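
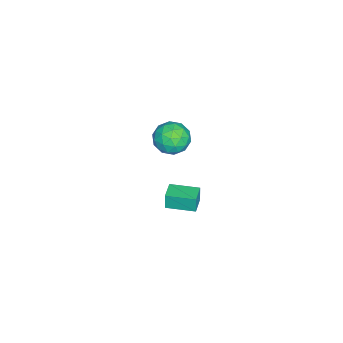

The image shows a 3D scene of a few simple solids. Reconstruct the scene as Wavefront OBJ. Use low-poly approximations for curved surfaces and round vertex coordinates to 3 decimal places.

v -2.953 0.267 -1.765
v -2.274 -0.462 -1.502
v -3.686 -0.798 -2.818
v -3.007 -1.527 -2.555
v -3.715 -1.213 -1.875
v -3.262 -0.554 -1.225
v -2.698 -0.706 -3.095
v -2.245 -0.047 -2.445
v -2.116 -1.063 -2.324
v -2.745 -1.376 -1.569
v -3.215 0.116 -2.751
v -3.844 -0.197 -1.996
v -2.549 -0.004 -1.541
v -3.411 -1.256 -2.779
v -3.827 -1.071 -2.38
v -3.428 -1.499 -2.225
v -3.13 -0.058 -1.378
v -2.731 -0.486 -1.223
v -3.578 -0.928 -1.443
v -3.229 -0.774 -3.097
v -2.83 -1.202 -2.942
v -2.532 0.239 -2.095
v -2.133 -0.189 -1.94
v -2.382 -0.332 -2.877
v -2.057 -0.785 -1.869
v -2.488 -1.411 -2.488
v -2.306 -0.929 -2.806
v -2.04 -0.542 -2.423
v -2.427 -0.969 -1.426
v -2.857 -1.595 -2.045
v -3.274 -1.411 -1.646
v -3.007 -1.024 -1.263
v -2.334 -1.323 -1.909
v -3.103 0.335 -2.275
v -3.533 -0.291 -2.894
v -2.953 -0.236 -3.057
v -2.686 0.151 -2.674
v -3.472 0.151 -1.832
v -3.903 -0.475 -2.451
v -3.92 -0.718 -1.897
v -3.654 -0.331 -1.514
v -3.626 0.063 -2.411
v 3.157 1.149 -0.196
v 3.083 1.13 0.651
v 3.024 2.583 -0.175
v 2.951 2.564 0.671
v 4.109 1.236 -0.111
v 4.036 1.217 0.735
v 3.977 2.67 -0.091
v 3.903 2.651 0.756
f 1 38 17
f 38 12 41
f 17 41 6
f 38 41 17
f 1 17 13
f 17 6 18
f 13 18 2
f 17 18 13
f 1 13 22
f 13 2 23
f 22 23 8
f 13 23 22
f 1 22 34
f 22 8 37
f 34 37 11
f 22 37 34
f 1 34 38
f 34 11 42
f 38 42 12
f 34 42 38
f 2 18 29
f 18 6 32
f 29 32 10
f 18 32 29
f 6 41 19
f 41 12 40
f 19 40 5
f 41 40 19
f 12 42 39
f 42 11 35
f 39 35 3
f 42 35 39
f 11 37 36
f 37 8 24
f 36 24 7
f 37 24 36
f 8 23 28
f 23 2 25
f 28 25 9
f 23 25 28
f 4 30 16
f 30 10 31
f 16 31 5
f 30 31 16
f 4 16 14
f 16 5 15
f 14 15 3
f 16 15 14
f 4 14 21
f 14 3 20
f 21 20 7
f 14 20 21
f 4 21 26
f 21 7 27
f 26 27 9
f 21 27 26
f 4 26 30
f 26 9 33
f 30 33 10
f 26 33 30
f 5 31 19
f 31 10 32
f 19 32 6
f 31 32 19
f 3 15 39
f 15 5 40
f 39 40 12
f 15 40 39
f 7 20 36
f 20 3 35
f 36 35 11
f 20 35 36
f 9 27 28
f 27 7 24
f 28 24 8
f 27 24 28
f 10 33 29
f 33 9 25
f 29 25 2
f 33 25 29
f 44 46 43
f 47 44 43
f 43 46 45
f 45 47 43
f 44 50 46
f 48 44 47
f 48 50 44
f 46 50 45
f 49 47 45
f 45 50 49
f 49 48 47
f 50 48 49



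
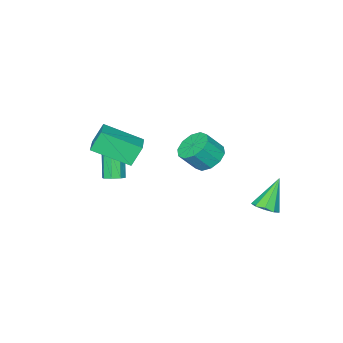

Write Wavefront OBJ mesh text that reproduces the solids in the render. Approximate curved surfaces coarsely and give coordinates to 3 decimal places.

v 2.723 -2.988 -0.229
v 3.068 -3.451 -0.287
v 2.541 -4.015 1.092
v 2.197 -3.552 1.149
v 3.267 -3.116 -0.074
v 2.741 -3.68 1.305
v 3.148 -2.707 0.048
v 2.622 -3.271 1.427
v 2.78 -2.462 0.007
v 2.254 -3.026 1.386
v 2.379 -2.525 -0.172
v 1.852 -3.089 1.207
v 2.179 -2.86 -0.385
v 1.653 -3.424 0.994
v 2.298 -3.269 -0.507
v 1.772 -3.833 0.872
v 2.666 -3.514 -0.466
v 2.14 -4.078 0.913
v -1.886 2.858 -1.911
v -1.246 2.754 -1.534
v -2.874 2.862 -0.229
v -1.337 3.256 -1.589
v -1.686 3.571 -1.795
v -2.128 3.553 -2.055
v -2.457 3.209 -2.247
v -2.519 2.701 -2.282
v -2.284 2.266 -2.143
v -1.864 2.108 -1.896
v -1.454 2.301 -1.655
v -2.052 -1.044 -0.098
v -1.379 -1.379 -0.728
v -0.616 -1.831 0.329
v -1.288 -1.496 0.958
v -1.235 -0.807 -0.587
v -0.472 -1.26 0.47
v -1.404 -0.326 -0.259
v -0.64 -0.779 0.798
v -1.819 -0.119 0.129
v -1.056 -0.572 1.186
v -2.324 -0.265 0.431
v -1.561 -0.718 1.488
v -2.724 -0.709 0.531
v -1.961 -1.161 1.588
v -2.868 -1.28 0.39
v -2.105 -1.733 1.447
v -2.7 -1.761 0.062
v -1.936 -2.214 1.119
v -2.284 -1.968 -0.326
v -1.521 -2.421 0.731
v -1.779 -1.822 -0.628
v -1.016 -2.275 0.429
v 2.882 -1.492 2.024
v 2.311 -1.296 3.085
v 4.085 -0.374 2.465
v 3.514 -0.178 3.525
v 4.026 -3.082 2.935
v 3.455 -2.886 3.995
v 5.229 -1.964 3.375
v 4.658 -1.768 4.436
f 2 1 5
f 2 5 3
f 3 5 6
f 3 6 4
f 5 1 7
f 5 7 6
f 6 7 8
f 6 8 4
f 7 1 9
f 7 9 8
f 8 9 10
f 8 10 4
f 9 1 11
f 9 11 10
f 10 11 12
f 10 12 4
f 11 1 13
f 11 13 12
f 12 13 14
f 12 14 4
f 13 1 15
f 13 15 14
f 14 15 16
f 14 16 4
f 15 1 17
f 15 17 16
f 16 17 18
f 16 18 4
f 17 1 2
f 17 2 18
f 18 2 3
f 18 3 4
f 20 19 22
f 20 22 21
f 22 19 23
f 22 23 21
f 23 19 24
f 23 24 21
f 24 19 25
f 24 25 21
f 25 19 26
f 25 26 21
f 26 19 27
f 26 27 21
f 27 19 28
f 27 28 21
f 28 19 29
f 28 29 21
f 29 19 20
f 29 20 21
f 31 30 34
f 31 34 32
f 32 34 35
f 32 35 33
f 34 30 36
f 34 36 35
f 35 36 37
f 35 37 33
f 36 30 38
f 36 38 37
f 37 38 39
f 37 39 33
f 38 30 40
f 38 40 39
f 39 40 41
f 39 41 33
f 40 30 42
f 40 42 41
f 41 42 43
f 41 43 33
f 42 30 44
f 42 44 43
f 43 44 45
f 43 45 33
f 44 30 46
f 44 46 45
f 45 46 47
f 45 47 33
f 46 30 48
f 46 48 47
f 47 48 49
f 47 49 33
f 48 30 50
f 48 50 49
f 49 50 51
f 49 51 33
f 50 30 31
f 50 31 51
f 51 31 32
f 51 32 33
f 53 55 52
f 56 53 52
f 52 55 54
f 54 56 52
f 53 59 55
f 57 53 56
f 57 59 53
f 55 59 54
f 58 56 54
f 54 59 58
f 58 57 56
f 59 57 58



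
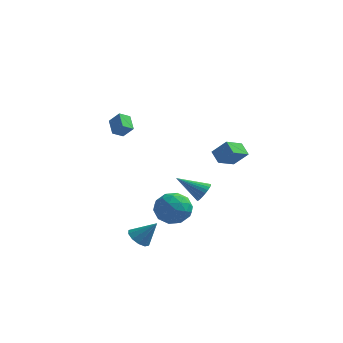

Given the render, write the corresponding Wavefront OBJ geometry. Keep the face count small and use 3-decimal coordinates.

v -1.793 -2.982 3.452
v -2.31 -2.105 3.987
v -1.325 -2.466 3.059
v -1.842 -1.589 3.594
v -1.138 -3.031 4.166
v -1.655 -2.154 4.701
v -0.67 -2.515 3.773
v -1.187 -1.638 4.308
v 2.37 2.753 -0.113
v 3.277 2.78 0.86
v 2.985 3.931 -0.719
v 3.892 3.958 0.254
v 2.968 2.162 -0.654
v 3.875 2.189 0.319
v 3.583 3.34 -1.26
v 4.49 3.367 -0.287
v 1.377 -2.128 -2.434
v 2.438 -2.097 -1.878
v 1.282 -4.043 -2.142
v 2.343 -4.012 -1.586
v 1.382 -3.51 -1.073
v 1.441 -2.327 -1.254
v 2.279 -3.813 -2.766
v 2.338 -2.63 -2.947
v 2.996 -3.138 -2.083
v 2.441 -2.951 -1.037
v 1.279 -3.189 -2.983
v 0.724 -3.002 -1.937
v 1.916 -1.944 -2.182
v 1.804 -4.196 -1.838
v 1.239 -3.901 -1.537
v 1.863 -3.882 -1.21
v 1.33 -2.08 -1.815
v 1.954 -2.061 -1.488
v 1.333 -2.892 -1.015
v 1.766 -4.079 -2.532
v 2.39 -4.06 -2.205
v 1.857 -2.258 -2.81
v 2.481 -2.239 -2.483
v 2.387 -3.248 -3.005
v 2.868 -2.538 -1.975
v 2.811 -3.663 -1.803
v 2.774 -3.547 -2.497
v 2.809 -2.851 -2.603
v 2.542 -2.428 -1.36
v 2.485 -3.553 -1.188
v 1.921 -3.258 -0.887
v 1.955 -2.563 -0.993
v 2.869 -3.04 -1.481
v 1.235 -2.587 -2.832
v 1.178 -3.712 -2.66
v 1.765 -3.577 -3.027
v 1.799 -2.882 -3.133
v 0.909 -2.477 -2.217
v 0.852 -3.602 -2.045
v 0.911 -3.289 -1.417
v 0.946 -2.593 -1.523
v 0.851 -3.1 -2.539
v -0.082 -3.475 -4.57
v 0.393 -3.036 -5.057
v 0.942 -3.205 -3.33
v 0.058 -2.727 -4.848
v -0.33 -2.705 -4.533
v -0.623 -2.976 -4.231
v -0.71 -3.438 -4.059
v -0.556 -3.914 -4.082
v -0.222 -4.223 -4.291
v 0.166 -4.245 -4.607
v 0.46 -3.974 -4.908
v 0.546 -3.512 -5.08
v 2.51 0.844 -2.597
v 2.913 0.678 -1.999
v 0.85 0.616 -1.543
v 2.89 0.965 -1.973
v 2.809 1.233 -2.043
v 2.682 1.442 -2.197
v 2.53 1.56 -2.412
v 2.374 1.569 -2.655
v 2.239 1.467 -2.889
v 2.146 1.271 -3.079
v 2.108 1.009 -3.196
v 2.131 0.722 -3.221
v 2.212 0.454 -3.151
v 2.338 0.245 -2.997
v 2.491 0.127 -2.782
v 2.646 0.119 -2.539
v 2.781 0.22 -2.305
v 2.875 0.417 -2.115
f 2 4 1
f 5 2 1
f 1 4 3
f 3 5 1
f 2 8 4
f 6 2 5
f 6 8 2
f 4 8 3
f 7 5 3
f 3 8 7
f 7 6 5
f 8 6 7
f 10 12 9
f 13 10 9
f 9 12 11
f 11 13 9
f 10 16 12
f 14 10 13
f 14 16 10
f 12 16 11
f 15 13 11
f 11 16 15
f 15 14 13
f 16 14 15
f 17 54 33
f 54 28 57
f 33 57 22
f 54 57 33
f 17 33 29
f 33 22 34
f 29 34 18
f 33 34 29
f 17 29 38
f 29 18 39
f 38 39 24
f 29 39 38
f 17 38 50
f 38 24 53
f 50 53 27
f 38 53 50
f 17 50 54
f 50 27 58
f 54 58 28
f 50 58 54
f 18 34 45
f 34 22 48
f 45 48 26
f 34 48 45
f 22 57 35
f 57 28 56
f 35 56 21
f 57 56 35
f 28 58 55
f 58 27 51
f 55 51 19
f 58 51 55
f 27 53 52
f 53 24 40
f 52 40 23
f 53 40 52
f 24 39 44
f 39 18 41
f 44 41 25
f 39 41 44
f 20 46 32
f 46 26 47
f 32 47 21
f 46 47 32
f 20 32 30
f 32 21 31
f 30 31 19
f 32 31 30
f 20 30 37
f 30 19 36
f 37 36 23
f 30 36 37
f 20 37 42
f 37 23 43
f 42 43 25
f 37 43 42
f 20 42 46
f 42 25 49
f 46 49 26
f 42 49 46
f 21 47 35
f 47 26 48
f 35 48 22
f 47 48 35
f 19 31 55
f 31 21 56
f 55 56 28
f 31 56 55
f 23 36 52
f 36 19 51
f 52 51 27
f 36 51 52
f 25 43 44
f 43 23 40
f 44 40 24
f 43 40 44
f 26 49 45
f 49 25 41
f 45 41 18
f 49 41 45
f 60 59 62
f 60 62 61
f 62 59 63
f 62 63 61
f 63 59 64
f 63 64 61
f 64 59 65
f 64 65 61
f 65 59 66
f 65 66 61
f 66 59 67
f 66 67 61
f 67 59 68
f 67 68 61
f 68 59 69
f 68 69 61
f 69 59 70
f 69 70 61
f 70 59 60
f 70 60 61
f 72 71 74
f 72 74 73
f 74 71 75
f 74 75 73
f 75 71 76
f 75 76 73
f 76 71 77
f 76 77 73
f 77 71 78
f 77 78 73
f 78 71 79
f 78 79 73
f 79 71 80
f 79 80 73
f 80 71 81
f 80 81 73
f 81 71 82
f 81 82 73
f 82 71 83
f 82 83 73
f 83 71 84
f 83 84 73
f 84 71 85
f 84 85 73
f 85 71 86
f 85 86 73
f 86 71 87
f 86 87 73
f 87 71 88
f 87 88 73
f 88 71 72
f 88 72 73



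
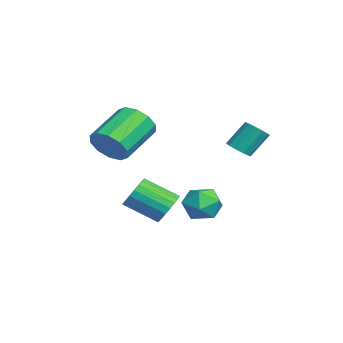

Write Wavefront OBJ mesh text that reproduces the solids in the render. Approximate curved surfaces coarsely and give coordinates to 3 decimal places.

v 0.105 -2.838 -0.737
v 0.685 -2.89 0.088
v -0.665 -1.574 1.122
v -1.245 -1.522 0.297
v 0.886 -2.412 -0.258
v -0.464 -1.096 0.775
v 0.789 -2.096 -0.788
v -0.562 -0.78 0.245
v 0.43 -2.064 -1.298
v -0.92 -0.748 -0.265
v -0.053 -2.327 -1.593
v -1.403 -1.011 -0.56
v -0.475 -2.786 -1.562
v -1.825 -1.47 -0.528
v -0.676 -3.264 -1.215
v -2.026 -1.948 -0.182
v -0.578 -3.58 -0.685
v -1.929 -2.264 0.348
v -0.22 -3.612 -0.175
v -1.57 -2.296 0.858
v 0.263 -3.349 0.12
v -1.087 -2.033 1.153
v 2.762 1.666 -3.32
v 3.526 1.431 -2.775
v 2.414 0.149 -3.485
v 3.178 -0.086 -2.94
v 2.415 0.354 -2.54
v 2.63 1.292 -2.438
v 3.31 0.288 -3.822
v 3.525 1.226 -3.72
v 3.865 0.58 -3.085
v 3.311 0.621 -2.293
v 2.629 0.959 -3.967
v 2.075 1 -3.175
v 4.023 2.127 0.247
v 4.549 1.939 0.464
v 4.384 2.724 1.55
v 3.857 2.913 1.333
v 4.612 2.239 0.256
v 4.447 3.025 1.342
v 4.45 2.497 0.045
v 4.284 3.282 1.13
v 4.124 2.614 -0.089
v 3.959 3.399 0.996
v 3.76 2.544 -0.095
v 3.594 3.33 0.991
v 3.496 2.316 0.03
v 3.331 3.101 1.116
v 3.433 2.015 0.238
v 3.268 2.801 1.324
v 3.596 1.758 0.45
v 3.43 2.543 1.535
v 3.921 1.641 0.584
v 3.756 2.426 1.669
v 4.286 1.71 0.589
v 4.12 2.496 1.675
v 1.02 -0.374 -4.135
v 1.621 -0.199 -3.56
v 1.161 -1.67 -2.63
v 0.56 -1.846 -3.205
v 1.341 -0.028 -3.428
v 0.881 -1.5 -2.498
v 1.005 0.083 -3.418
v 0.546 -1.389 -2.489
v 0.672 0.115 -3.532
v 0.213 -1.357 -2.603
v 0.4 0.062 -3.751
v -0.06 -1.409 -2.822
v 0.234 -0.066 -4.036
v -0.226 -1.538 -3.106
v 0.204 -0.248 -4.337
v -0.256 -1.719 -3.408
v 0.316 -0.451 -4.604
v -0.144 -1.922 -3.675
v 0.549 -0.641 -4.79
v 0.089 -2.112 -3.861
v 0.863 -0.785 -4.862
v 0.404 -2.256 -3.933
v 1.205 -0.858 -4.809
v 0.745 -2.329 -3.88
v 1.515 -0.847 -4.639
v 1.055 -2.319 -3.709
v 1.739 -0.755 -4.382
v 1.279 -2.226 -3.452
v 1.839 -0.597 -4.082
v 1.379 -2.068 -3.152
v 1.797 -0.4 -3.791
v 1.337 -1.871 -2.862
f 2 1 5
f 2 5 3
f 3 5 6
f 3 6 4
f 5 1 7
f 5 7 6
f 6 7 8
f 6 8 4
f 7 1 9
f 7 9 8
f 8 9 10
f 8 10 4
f 9 1 11
f 9 11 10
f 10 11 12
f 10 12 4
f 11 1 13
f 11 13 12
f 12 13 14
f 12 14 4
f 13 1 15
f 13 15 14
f 14 15 16
f 14 16 4
f 15 1 17
f 15 17 16
f 16 17 18
f 16 18 4
f 17 1 19
f 17 19 18
f 18 19 20
f 18 20 4
f 19 1 21
f 19 21 20
f 20 21 22
f 20 22 4
f 21 1 2
f 21 2 22
f 22 2 3
f 22 3 4
f 23 34 28
f 23 28 24
f 23 24 30
f 23 30 33
f 23 33 34
f 24 28 32
f 28 34 27
f 34 33 25
f 33 30 29
f 30 24 31
f 26 32 27
f 26 27 25
f 26 25 29
f 26 29 31
f 26 31 32
f 27 32 28
f 25 27 34
f 29 25 33
f 31 29 30
f 32 31 24
f 36 35 39
f 36 39 37
f 37 39 40
f 37 40 38
f 39 35 41
f 39 41 40
f 40 41 42
f 40 42 38
f 41 35 43
f 41 43 42
f 42 43 44
f 42 44 38
f 43 35 45
f 43 45 44
f 44 45 46
f 44 46 38
f 45 35 47
f 45 47 46
f 46 47 48
f 46 48 38
f 47 35 49
f 47 49 48
f 48 49 50
f 48 50 38
f 49 35 51
f 49 51 50
f 50 51 52
f 50 52 38
f 51 35 53
f 51 53 52
f 52 53 54
f 52 54 38
f 53 35 55
f 53 55 54
f 54 55 56
f 54 56 38
f 55 35 36
f 55 36 56
f 56 36 37
f 56 37 38
f 58 57 61
f 58 61 59
f 59 61 62
f 59 62 60
f 61 57 63
f 61 63 62
f 62 63 64
f 62 64 60
f 63 57 65
f 63 65 64
f 64 65 66
f 64 66 60
f 65 57 67
f 65 67 66
f 66 67 68
f 66 68 60
f 67 57 69
f 67 69 68
f 68 69 70
f 68 70 60
f 69 57 71
f 69 71 70
f 70 71 72
f 70 72 60
f 71 57 73
f 71 73 72
f 72 73 74
f 72 74 60
f 73 57 75
f 73 75 74
f 74 75 76
f 74 76 60
f 75 57 77
f 75 77 76
f 76 77 78
f 76 78 60
f 77 57 79
f 77 79 78
f 78 79 80
f 78 80 60
f 79 57 81
f 79 81 80
f 80 81 82
f 80 82 60
f 81 57 83
f 81 83 82
f 82 83 84
f 82 84 60
f 83 57 85
f 83 85 84
f 84 85 86
f 84 86 60
f 85 57 87
f 85 87 86
f 86 87 88
f 86 88 60
f 87 57 58
f 87 58 88
f 88 58 59
f 88 59 60



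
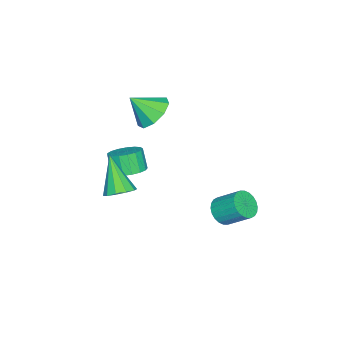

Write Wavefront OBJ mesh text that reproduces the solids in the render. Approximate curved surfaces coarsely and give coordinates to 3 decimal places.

v -0.163 -2.314 -2.157
v 0.399 -2.882 -2.193
v 0.085 -3.255 -1.219
v -0.477 -2.686 -1.183
v 0.577 -2.588 -2.024
v 0.262 -2.961 -1.049
v 0.585 -2.231 -1.885
v 0.27 -2.604 -0.91
v 0.422 -1.894 -1.808
v 0.107 -2.266 -0.833
v 0.125 -1.652 -1.812
v -0.19 -2.025 -0.837
v -0.238 -1.562 -1.894
v -0.553 -1.935 -0.919
v -0.584 -1.644 -2.037
v -0.898 -2.017 -1.062
v -0.833 -1.88 -2.208
v -1.147 -2.252 -1.233
v -0.928 -2.215 -2.367
v -1.243 -2.587 -1.392
v -0.849 -2.572 -2.478
v -1.163 -2.945 -1.503
v -0.612 -2.871 -2.515
v -0.926 -3.243 -1.541
v -0.272 -3.041 -2.471
v -0.586 -3.414 -1.496
v 0.093 -3.045 -2.355
v -0.222 -3.418 -1.38
v -0.005 2.204 -3.145
v 0.335 2.609 -3.648
v 0.344 3.681 -2.779
v 0.005 3.276 -2.275
v 0.062 2.662 -3.71
v 0.071 3.733 -2.84
v -0.222 2.644 -3.685
v -0.213 3.716 -2.816
v -0.472 2.56 -3.578
v -0.463 3.632 -2.709
v -0.651 2.421 -3.405
v -0.642 3.493 -2.536
v -0.732 2.249 -3.193
v -0.722 3.321 -2.324
v -0.701 2.071 -2.973
v -0.692 3.143 -2.104
v -0.565 1.913 -2.779
v -0.556 2.984 -1.91
v -0.344 1.799 -2.641
v -0.335 2.871 -1.772
v -0.071 1.747 -2.58
v -0.062 2.818 -1.71
v 0.213 1.764 -2.604
v 0.222 2.836 -1.735
v 0.463 1.848 -2.711
v 0.472 2.92 -1.842
v 0.642 1.987 -2.884
v 0.651 3.059 -2.015
v 0.722 2.159 -3.096
v 0.732 3.231 -2.227
v 0.692 2.337 -3.316
v 0.701 3.409 -2.447
v 0.556 2.496 -3.51
v 0.565 3.567 -2.641
v -0.981 -1.531 1.448
v -0.537 -0.806 1.934
v -0.559 -2.449 2.432
v -1.169 -0.87 2.146
v -1.714 -1.243 2.032
v -1.916 -1.751 1.644
v -1.68 -2.157 1.165
v -1.118 -2.269 0.818
v -0.491 -2.036 0.766
v -0.094 -1.567 1.034
v -0.112 -1.081 1.495
v 1.906 -1.736 -1.822
v 2.566 -2.02 -1.644
v 1.094 -2.624 -0.238
v 2.526 -1.615 -1.437
v 2.249 -1.255 -1.377
v 1.842 -1.079 -1.488
v 1.459 -1.155 -1.726
v 1.247 -1.452 -2.001
v 1.286 -1.858 -2.208
v 1.563 -2.217 -2.268
v 1.97 -2.393 -2.157
v 2.353 -2.318 -1.919
f 2 1 5
f 2 5 3
f 3 5 6
f 3 6 4
f 5 1 7
f 5 7 6
f 6 7 8
f 6 8 4
f 7 1 9
f 7 9 8
f 8 9 10
f 8 10 4
f 9 1 11
f 9 11 10
f 10 11 12
f 10 12 4
f 11 1 13
f 11 13 12
f 12 13 14
f 12 14 4
f 13 1 15
f 13 15 14
f 14 15 16
f 14 16 4
f 15 1 17
f 15 17 16
f 16 17 18
f 16 18 4
f 17 1 19
f 17 19 18
f 18 19 20
f 18 20 4
f 19 1 21
f 19 21 20
f 20 21 22
f 20 22 4
f 21 1 23
f 21 23 22
f 22 23 24
f 22 24 4
f 23 1 25
f 23 25 24
f 24 25 26
f 24 26 4
f 25 1 27
f 25 27 26
f 26 27 28
f 26 28 4
f 27 1 2
f 27 2 28
f 28 2 3
f 28 3 4
f 30 29 33
f 30 33 31
f 31 33 34
f 31 34 32
f 33 29 35
f 33 35 34
f 34 35 36
f 34 36 32
f 35 29 37
f 35 37 36
f 36 37 38
f 36 38 32
f 37 29 39
f 37 39 38
f 38 39 40
f 38 40 32
f 39 29 41
f 39 41 40
f 40 41 42
f 40 42 32
f 41 29 43
f 41 43 42
f 42 43 44
f 42 44 32
f 43 29 45
f 43 45 44
f 44 45 46
f 44 46 32
f 45 29 47
f 45 47 46
f 46 47 48
f 46 48 32
f 47 29 49
f 47 49 48
f 48 49 50
f 48 50 32
f 49 29 51
f 49 51 50
f 50 51 52
f 50 52 32
f 51 29 53
f 51 53 52
f 52 53 54
f 52 54 32
f 53 29 55
f 53 55 54
f 54 55 56
f 54 56 32
f 55 29 57
f 55 57 56
f 56 57 58
f 56 58 32
f 57 29 59
f 57 59 58
f 58 59 60
f 58 60 32
f 59 29 61
f 59 61 60
f 60 61 62
f 60 62 32
f 61 29 30
f 61 30 62
f 62 30 31
f 62 31 32
f 64 63 66
f 64 66 65
f 66 63 67
f 66 67 65
f 67 63 68
f 67 68 65
f 68 63 69
f 68 69 65
f 69 63 70
f 69 70 65
f 70 63 71
f 70 71 65
f 71 63 72
f 71 72 65
f 72 63 73
f 72 73 65
f 73 63 64
f 73 64 65
f 75 74 77
f 75 77 76
f 77 74 78
f 77 78 76
f 78 74 79
f 78 79 76
f 79 74 80
f 79 80 76
f 80 74 81
f 80 81 76
f 81 74 82
f 81 82 76
f 82 74 83
f 82 83 76
f 83 74 84
f 83 84 76
f 84 74 85
f 84 85 76
f 85 74 75
f 85 75 76



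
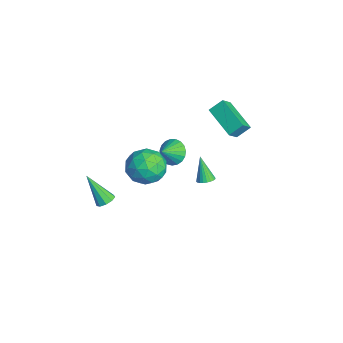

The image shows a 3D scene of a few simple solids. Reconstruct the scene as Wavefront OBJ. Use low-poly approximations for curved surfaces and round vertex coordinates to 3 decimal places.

v 1.966 1.704 0.233
v 2.394 1.461 0.429
v 1.234 1.556 1.647
v 2.437 1.659 0.472
v 2.408 1.863 0.478
v 2.312 2.044 0.447
v 2.163 2.172 0.384
v 1.984 2.23 0.297
v 1.803 2.207 0.201
v 1.646 2.108 0.109
v 1.538 1.948 0.037
v 1.495 1.75 -0.006
v 1.524 1.545 -0.013
v 1.62 1.365 0.018
v 1.769 1.236 0.082
v 1.948 1.179 0.168
v 2.13 1.201 0.264
v 2.286 1.3 0.356
v -2.403 2.929 2.219
v -2.447 3.728 2.883
v -2.876 3.506 1.494
v -2.921 4.305 2.158
v -0.499 3.615 1.522
v -0.544 4.414 2.186
v -0.973 4.192 0.797
v -1.017 4.991 1.461
v 2.735 -0.783 2.815
v 3.869 -1.125 2.896
v 2.171 -2.495 3.484
v 3.305 -2.837 3.565
v 2.884 -2.001 4.295
v 3.232 -0.943 3.882
v 2.808 -2.677 2.498
v 3.156 -1.619 2.085
v 3.915 -2.296 2.7
v 3.962 -1.878 3.811
v 2.078 -1.742 2.569
v 2.125 -1.324 3.68
v 3.352 -0.804 2.797
v 2.688 -2.816 3.583
v 2.441 -2.325 4.013
v 3.108 -2.526 4.06
v 2.977 -0.696 3.377
v 3.644 -0.898 3.424
v 3.065 -1.412 4.247
v 2.396 -2.722 2.956
v 3.063 -2.924 3.003
v 2.932 -1.094 2.32
v 3.599 -1.295 2.367
v 2.975 -2.208 2.133
v 4.045 -1.693 2.729
v 3.714 -2.7 3.122
v 3.421 -2.606 2.495
v 3.626 -1.984 2.252
v 4.073 -1.447 3.382
v 3.741 -2.454 3.775
v 3.494 -1.962 4.205
v 3.698 -1.34 3.962
v 4.099 -2.136 3.267
v 2.299 -1.166 2.605
v 1.967 -2.173 2.998
v 2.342 -2.28 2.418
v 2.546 -1.658 2.175
v 2.326 -0.92 3.258
v 1.995 -1.927 3.651
v 2.414 -1.636 4.128
v 2.619 -1.014 3.885
v 1.941 -1.484 3.113
v -2.466 0.877 -1.245
v -1.87 0.712 -1.885
v -1.954 0.123 -0.575
v -1.708 0.987 -1.698
v -1.677 1.244 -1.433
v -1.783 1.437 -1.136
v -2.006 1.533 -0.857
v -2.309 1.516 -0.645
v -2.639 1.388 -0.537
v -2.939 1.172 -0.551
v -3.157 0.904 -0.686
v -3.256 0.632 -0.916
v -3.218 0.403 -1.204
v -3.049 0.255 -1.499
v -2.78 0.215 -1.749
v -2.457 0.289 -1.913
v -2.135 0.465 -1.961
v -1.078 -3.269 -3.519
v -0.669 -2.986 -3.166
v -1.922 -4.171 -1.821
v -1.009 -2.749 -3.209
v -1.382 -2.754 -3.397
v -1.612 -3.001 -3.642
v -1.592 -3.373 -3.83
v -1.332 -3.696 -3.872
v -0.953 -3.82 -3.75
v -0.632 -3.685 -3.519
v -0.52 -3.356 -3.288
f 2 1 4
f 2 4 3
f 4 1 5
f 4 5 3
f 5 1 6
f 5 6 3
f 6 1 7
f 6 7 3
f 7 1 8
f 7 8 3
f 8 1 9
f 8 9 3
f 9 1 10
f 9 10 3
f 10 1 11
f 10 11 3
f 11 1 12
f 11 12 3
f 12 1 13
f 12 13 3
f 13 1 14
f 13 14 3
f 14 1 15
f 14 15 3
f 15 1 16
f 15 16 3
f 16 1 17
f 16 17 3
f 17 1 18
f 17 18 3
f 18 1 2
f 18 2 3
f 20 22 19
f 23 20 19
f 19 22 21
f 21 23 19
f 20 26 22
f 24 20 23
f 24 26 20
f 22 26 21
f 25 23 21
f 21 26 25
f 25 24 23
f 26 24 25
f 27 64 43
f 64 38 67
f 43 67 32
f 64 67 43
f 27 43 39
f 43 32 44
f 39 44 28
f 43 44 39
f 27 39 48
f 39 28 49
f 48 49 34
f 39 49 48
f 27 48 60
f 48 34 63
f 60 63 37
f 48 63 60
f 27 60 64
f 60 37 68
f 64 68 38
f 60 68 64
f 28 44 55
f 44 32 58
f 55 58 36
f 44 58 55
f 32 67 45
f 67 38 66
f 45 66 31
f 67 66 45
f 38 68 65
f 68 37 61
f 65 61 29
f 68 61 65
f 37 63 62
f 63 34 50
f 62 50 33
f 63 50 62
f 34 49 54
f 49 28 51
f 54 51 35
f 49 51 54
f 30 56 42
f 56 36 57
f 42 57 31
f 56 57 42
f 30 42 40
f 42 31 41
f 40 41 29
f 42 41 40
f 30 40 47
f 40 29 46
f 47 46 33
f 40 46 47
f 30 47 52
f 47 33 53
f 52 53 35
f 47 53 52
f 30 52 56
f 52 35 59
f 56 59 36
f 52 59 56
f 31 57 45
f 57 36 58
f 45 58 32
f 57 58 45
f 29 41 65
f 41 31 66
f 65 66 38
f 41 66 65
f 33 46 62
f 46 29 61
f 62 61 37
f 46 61 62
f 35 53 54
f 53 33 50
f 54 50 34
f 53 50 54
f 36 59 55
f 59 35 51
f 55 51 28
f 59 51 55
f 70 69 72
f 70 72 71
f 72 69 73
f 72 73 71
f 73 69 74
f 73 74 71
f 74 69 75
f 74 75 71
f 75 69 76
f 75 76 71
f 76 69 77
f 76 77 71
f 77 69 78
f 77 78 71
f 78 69 79
f 78 79 71
f 79 69 80
f 79 80 71
f 80 69 81
f 80 81 71
f 81 69 82
f 81 82 71
f 82 69 83
f 82 83 71
f 83 69 84
f 83 84 71
f 84 69 85
f 84 85 71
f 85 69 70
f 85 70 71
f 87 86 89
f 87 89 88
f 89 86 90
f 89 90 88
f 90 86 91
f 90 91 88
f 91 86 92
f 91 92 88
f 92 86 93
f 92 93 88
f 93 86 94
f 93 94 88
f 94 86 95
f 94 95 88
f 95 86 96
f 95 96 88
f 96 86 87
f 96 87 88



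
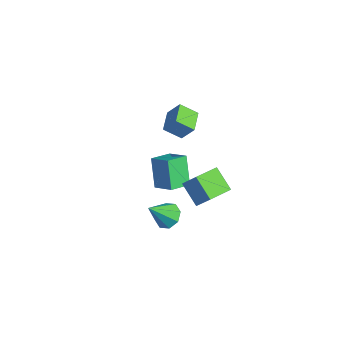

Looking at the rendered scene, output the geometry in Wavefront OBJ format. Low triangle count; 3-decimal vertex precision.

v -2.078 0.17 0.523
v -0.81 0.448 1.233
v -2.12 1.563 0.053
v -0.852 1.84 0.764
v -1.028 -0.36 -1.144
v 0.24 -0.083 -0.433
v -1.07 1.032 -1.613
v 0.198 1.31 -0.903
v -3.022 3.14 -0.178
v -3.776 2.31 0.61
v -4.057 4.228 -0.022
v -4.811 3.399 0.766
v -2.369 3.601 0.934
v -3.123 2.772 1.722
v -3.404 4.69 1.09
v -4.158 3.86 1.878
v 4.103 -1.238 2.33
v 2.76 -1.208 3.27
v 3.902 0.384 1.991
v 2.558 0.414 2.931
v 4.922 -0.894 3.489
v 3.578 -0.864 4.429
v 4.72 0.728 3.15
v 3.377 0.758 4.09
v 3.368 -2.686 1.682
v 3.862 -2.156 2.182
v 3.192 -3.894 3.138
v 3.205 -2.011 2.223
v 2.644 -2.261 1.947
v 2.507 -2.76 1.516
v 2.875 -3.216 1.182
v 3.531 -3.361 1.142
v 4.092 -3.111 1.418
v 4.229 -2.611 1.848
f 2 4 1
f 5 2 1
f 1 4 3
f 3 5 1
f 2 8 4
f 6 2 5
f 6 8 2
f 4 8 3
f 7 5 3
f 3 8 7
f 7 6 5
f 8 6 7
f 10 12 9
f 13 10 9
f 9 12 11
f 11 13 9
f 10 16 12
f 14 10 13
f 14 16 10
f 12 16 11
f 15 13 11
f 11 16 15
f 15 14 13
f 16 14 15
f 18 20 17
f 21 18 17
f 17 20 19
f 19 21 17
f 18 24 20
f 22 18 21
f 22 24 18
f 20 24 19
f 23 21 19
f 19 24 23
f 23 22 21
f 24 22 23
f 26 25 28
f 26 28 27
f 28 25 29
f 28 29 27
f 29 25 30
f 29 30 27
f 30 25 31
f 30 31 27
f 31 25 32
f 31 32 27
f 32 25 33
f 32 33 27
f 33 25 34
f 33 34 27
f 34 25 26
f 34 26 27



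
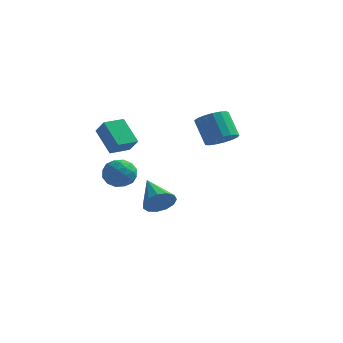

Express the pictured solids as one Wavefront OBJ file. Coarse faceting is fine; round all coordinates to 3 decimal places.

v 3.05 -2.376 1.478
v 3.827 -2.352 1.933
v 3.046 -1.82 3.237
v 2.27 -1.844 2.782
v 3.798 -1.96 1.756
v 3.018 -1.428 3.06
v 3.599 -1.663 1.516
v 2.818 -1.132 2.82
v 3.274 -1.53 1.267
v 2.493 -0.998 2.571
v 2.897 -1.59 1.066
v 2.116 -1.059 2.37
v 2.556 -1.83 0.96
v 1.775 -1.299 2.264
v 2.328 -2.196 0.972
v 1.547 -1.665 2.276
v 2.266 -2.602 1.1
v 1.485 -2.071 2.404
v 2.383 -2.957 1.315
v 1.602 -2.426 2.619
v 2.653 -3.178 1.567
v 1.872 -2.647 2.871
v 3.014 -3.216 1.799
v 2.233 -2.685 3.103
v 3.384 -3.061 1.957
v 2.603 -2.53 3.261
v 3.677 -2.749 2.005
v 2.896 -2.218 3.309
v -1.302 -0.044 -4.272
v -0.82 -0.187 -3.478
v -2.578 1.224 -3.268
v -0.594 0.228 -3.716
v -0.593 0.558 -4.131
v -0.818 0.696 -4.591
v -1.195 0.6 -4.949
v -1.607 0.299 -5.093
v -1.922 -0.11 -4.976
v -2.04 -0.499 -4.635
v -1.923 -0.743 -4.18
v -1.61 -0.765 -3.754
v -1.198 -0.558 -3.492
v -1.999 -4.545 0.586
v -1.37 -4.92 1.338
v -3.056 -3.925 1.778
v -2.426 -4.299 2.531
v -1.394 -3.521 0.589
v -0.764 -3.895 1.342
v -2.45 -2.9 1.782
v -1.821 -3.275 2.534
v -2.823 -3.674 -0.959
v -2.49 -3.156 -1.677
v -1.39 -3.964 -0.503
v -1.057 -3.446 -1.221
v -1.512 -3.025 -0.506
v -2.397 -2.846 -0.788
v -1.483 -4.274 -1.392
v -2.368 -4.095 -1.674
v -1.661 -3.527 -1.945
v -1.679 -2.755 -1.397
v -2.201 -4.365 -0.783
v -2.219 -3.593 -0.235
v -2.782 -3.39 -1.358
v -1.098 -3.73 -0.822
v -1.365 -3.483 -0.402
v -1.169 -3.179 -0.824
v -2.728 -3.208 -0.835
v -2.532 -2.903 -1.257
v -1.957 -2.826 -0.569
v -1.348 -4.217 -0.923
v -1.152 -3.912 -1.345
v -2.711 -3.941 -1.356
v -2.515 -3.637 -1.778
v -1.923 -4.294 -1.611
v -2.099 -3.303 -1.938
v -1.257 -3.473 -1.67
v -1.507 -3.96 -1.77
v -2.028 -3.855 -1.936
v -2.11 -2.85 -1.616
v -1.268 -3.02 -1.348
v -1.535 -2.773 -0.927
v -2.056 -2.667 -1.093
v -1.623 -3.067 -1.773
v -2.612 -4.1 -0.832
v -1.77 -4.27 -0.564
v -1.824 -4.453 -1.087
v -2.345 -4.347 -1.253
v -2.623 -3.647 -0.51
v -1.781 -3.817 -0.242
v -1.852 -3.265 -0.244
v -2.373 -3.16 -0.41
v -2.257 -4.053 -0.407
f 2 1 5
f 2 5 3
f 3 5 6
f 3 6 4
f 5 1 7
f 5 7 6
f 6 7 8
f 6 8 4
f 7 1 9
f 7 9 8
f 8 9 10
f 8 10 4
f 9 1 11
f 9 11 10
f 10 11 12
f 10 12 4
f 11 1 13
f 11 13 12
f 12 13 14
f 12 14 4
f 13 1 15
f 13 15 14
f 14 15 16
f 14 16 4
f 15 1 17
f 15 17 16
f 16 17 18
f 16 18 4
f 17 1 19
f 17 19 18
f 18 19 20
f 18 20 4
f 19 1 21
f 19 21 20
f 20 21 22
f 20 22 4
f 21 1 23
f 21 23 22
f 22 23 24
f 22 24 4
f 23 1 25
f 23 25 24
f 24 25 26
f 24 26 4
f 25 1 27
f 25 27 26
f 26 27 28
f 26 28 4
f 27 1 2
f 27 2 28
f 28 2 3
f 28 3 4
f 30 29 32
f 30 32 31
f 32 29 33
f 32 33 31
f 33 29 34
f 33 34 31
f 34 29 35
f 34 35 31
f 35 29 36
f 35 36 31
f 36 29 37
f 36 37 31
f 37 29 38
f 37 38 31
f 38 29 39
f 38 39 31
f 39 29 40
f 39 40 31
f 40 29 41
f 40 41 31
f 41 29 30
f 41 30 31
f 43 45 42
f 46 43 42
f 42 45 44
f 44 46 42
f 43 49 45
f 47 43 46
f 47 49 43
f 45 49 44
f 48 46 44
f 44 49 48
f 48 47 46
f 49 47 48
f 50 87 66
f 87 61 90
f 66 90 55
f 87 90 66
f 50 66 62
f 66 55 67
f 62 67 51
f 66 67 62
f 50 62 71
f 62 51 72
f 71 72 57
f 62 72 71
f 50 71 83
f 71 57 86
f 83 86 60
f 71 86 83
f 50 83 87
f 83 60 91
f 87 91 61
f 83 91 87
f 51 67 78
f 67 55 81
f 78 81 59
f 67 81 78
f 55 90 68
f 90 61 89
f 68 89 54
f 90 89 68
f 61 91 88
f 91 60 84
f 88 84 52
f 91 84 88
f 60 86 85
f 86 57 73
f 85 73 56
f 86 73 85
f 57 72 77
f 72 51 74
f 77 74 58
f 72 74 77
f 53 79 65
f 79 59 80
f 65 80 54
f 79 80 65
f 53 65 63
f 65 54 64
f 63 64 52
f 65 64 63
f 53 63 70
f 63 52 69
f 70 69 56
f 63 69 70
f 53 70 75
f 70 56 76
f 75 76 58
f 70 76 75
f 53 75 79
f 75 58 82
f 79 82 59
f 75 82 79
f 54 80 68
f 80 59 81
f 68 81 55
f 80 81 68
f 52 64 88
f 64 54 89
f 88 89 61
f 64 89 88
f 56 69 85
f 69 52 84
f 85 84 60
f 69 84 85
f 58 76 77
f 76 56 73
f 77 73 57
f 76 73 77
f 59 82 78
f 82 58 74
f 78 74 51
f 82 74 78



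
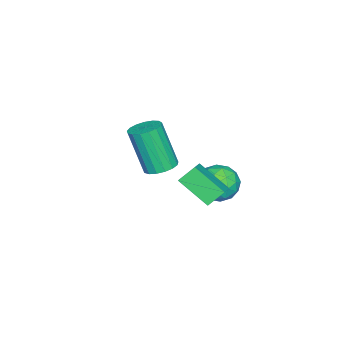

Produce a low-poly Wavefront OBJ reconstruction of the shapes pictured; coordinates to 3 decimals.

v -3.499 -2.62 -1.032
v -2.975 -2.187 -0.826
v -3.117 -2.947 1.137
v -3.641 -3.38 0.932
v -3.257 -2.003 -0.775
v -3.399 -2.764 1.188
v -3.594 -1.961 -0.783
v -3.736 -2.722 1.18
v -3.909 -2.07 -0.848
v -4.052 -2.831 1.115
v -4.131 -2.305 -0.955
v -4.273 -3.065 1.008
v -4.207 -2.612 -1.08
v -4.349 -3.372 0.883
v -4.121 -2.92 -1.193
v -4.264 -3.681 0.77
v -3.893 -3.16 -1.269
v -4.035 -3.921 0.694
v -3.574 -3.276 -1.291
v -3.717 -4.037 0.672
v -3.238 -3.242 -1.254
v -3.381 -4.002 0.709
v -2.962 -3.065 -1.165
v -3.104 -3.825 0.798
v -2.809 -2.786 -1.046
v -2.951 -3.547 0.917
v -2.813 -2.469 -0.923
v -2.956 -3.23 1.04
v -1.731 0.624 0.837
v -1.443 1.082 1.507
v -0.477 0.718 0.233
v -0.189 1.176 0.903
v -0.375 0.34 1.001
v -1.15 0.282 1.375
v -0.77 1.518 0.365
v -1.545 1.46 0.739
v -0.848 1.635 1.216
v -0.605 0.907 1.609
v -1.315 0.893 0.131
v -1.072 0.165 0.524
v -1.697 0.845 1.225
v -0.223 0.955 0.515
v -0.333 0.464 0.572
v -0.163 0.733 0.967
v -1.525 0.374 1.147
v -1.356 0.644 1.541
v -0.728 0.208 1.244
v -0.564 1.156 0.199
v -0.395 1.426 0.593
v -1.757 1.067 0.773
v -1.587 1.336 1.168
v -1.192 1.592 0.496
v -1.178 1.439 1.448
v -0.441 1.494 1.093
v -0.783 1.695 0.777
v -1.238 1.661 0.996
v -1.035 1.011 1.679
v -0.298 1.067 1.324
v -0.407 0.575 1.381
v -0.863 0.541 1.601
v -0.685 1.336 1.508
v -1.622 0.733 0.416
v -0.885 0.789 0.061
v -1.057 1.259 0.139
v -1.513 1.225 0.359
v -1.479 0.306 0.647
v -0.742 0.361 0.292
v -0.682 0.139 0.744
v -1.137 0.105 0.963
v -1.235 0.464 0.232
v 0.473 1.927 1.906
v 0.328 0.723 2.753
v 1.326 2.132 2.344
v 1.18 0.928 3.191
v 0.88 1.472 1.329
v 0.734 0.268 2.176
v 1.732 1.677 1.767
v 1.587 0.473 2.614
f 2 1 5
f 2 5 3
f 3 5 6
f 3 6 4
f 5 1 7
f 5 7 6
f 6 7 8
f 6 8 4
f 7 1 9
f 7 9 8
f 8 9 10
f 8 10 4
f 9 1 11
f 9 11 10
f 10 11 12
f 10 12 4
f 11 1 13
f 11 13 12
f 12 13 14
f 12 14 4
f 13 1 15
f 13 15 14
f 14 15 16
f 14 16 4
f 15 1 17
f 15 17 16
f 16 17 18
f 16 18 4
f 17 1 19
f 17 19 18
f 18 19 20
f 18 20 4
f 19 1 21
f 19 21 20
f 20 21 22
f 20 22 4
f 21 1 23
f 21 23 22
f 22 23 24
f 22 24 4
f 23 1 25
f 23 25 24
f 24 25 26
f 24 26 4
f 25 1 27
f 25 27 26
f 26 27 28
f 26 28 4
f 27 1 2
f 27 2 28
f 28 2 3
f 28 3 4
f 29 66 45
f 66 40 69
f 45 69 34
f 66 69 45
f 29 45 41
f 45 34 46
f 41 46 30
f 45 46 41
f 29 41 50
f 41 30 51
f 50 51 36
f 41 51 50
f 29 50 62
f 50 36 65
f 62 65 39
f 50 65 62
f 29 62 66
f 62 39 70
f 66 70 40
f 62 70 66
f 30 46 57
f 46 34 60
f 57 60 38
f 46 60 57
f 34 69 47
f 69 40 68
f 47 68 33
f 69 68 47
f 40 70 67
f 70 39 63
f 67 63 31
f 70 63 67
f 39 65 64
f 65 36 52
f 64 52 35
f 65 52 64
f 36 51 56
f 51 30 53
f 56 53 37
f 51 53 56
f 32 58 44
f 58 38 59
f 44 59 33
f 58 59 44
f 32 44 42
f 44 33 43
f 42 43 31
f 44 43 42
f 32 42 49
f 42 31 48
f 49 48 35
f 42 48 49
f 32 49 54
f 49 35 55
f 54 55 37
f 49 55 54
f 32 54 58
f 54 37 61
f 58 61 38
f 54 61 58
f 33 59 47
f 59 38 60
f 47 60 34
f 59 60 47
f 31 43 67
f 43 33 68
f 67 68 40
f 43 68 67
f 35 48 64
f 48 31 63
f 64 63 39
f 48 63 64
f 37 55 56
f 55 35 52
f 56 52 36
f 55 52 56
f 38 61 57
f 61 37 53
f 57 53 30
f 61 53 57
f 72 74 71
f 75 72 71
f 71 74 73
f 73 75 71
f 72 78 74
f 76 72 75
f 76 78 72
f 74 78 73
f 77 75 73
f 73 78 77
f 77 76 75
f 78 76 77



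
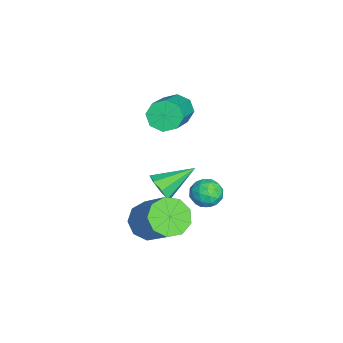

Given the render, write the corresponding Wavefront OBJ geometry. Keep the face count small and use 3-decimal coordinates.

v 0.039 2.053 0.772
v 0.366 2.492 0.369
v 2.128 2.167 1.445
v 1.801 1.727 1.848
v 0.155 2.723 0.786
v 1.917 2.397 1.861
v -0.124 2.561 1.194
v 1.638 2.235 2.269
v -0.308 2.101 1.355
v 1.454 1.776 2.431
v -0.288 1.613 1.175
v 1.474 1.288 2.251
v -0.077 1.383 0.759
v 1.685 1.057 1.834
v 0.202 1.545 0.351
v 1.964 1.219 1.426
v 0.386 2.004 0.189
v 2.148 1.679 1.265
v 3.125 1.24 -2.872
v 3.509 1.679 -3.462
v 4.7 2.44 -2.118
v 4.315 2 -1.528
v 3.077 1.978 -3.248
v 4.267 2.739 -1.904
v 2.667 1.932 -2.858
v 3.857 2.692 -1.514
v 2.471 1.561 -2.475
v 3.661 2.322 -1.131
v 2.581 1.04 -2.278
v 3.771 1.801 -0.933
v 2.946 0.613 -2.358
v 4.136 1.373 -1.014
v 3.394 0.478 -2.68
v 4.585 1.239 -1.336
v 3.716 0.7 -3.091
v 4.907 1.461 -1.747
v 3.762 1.175 -3.4
v 4.953 1.935 -2.056
v 3.397 3.654 -1.536
v 3.844 3.402 -1.153
v 2.676 3.058 -1.087
v 3.123 2.806 -0.704
v 2.947 3.418 -0.631
v 3.393 3.786 -0.909
v 3.127 2.674 -1.331
v 3.573 3.042 -1.609
v 3.678 2.795 -1.026
v 3.567 3.256 -0.593
v 2.953 3.204 -1.647
v 2.842 3.665 -1.214
v 3.684 3.58 -1.384
v 2.836 2.88 -0.856
v 2.733 3.24 -0.813
v 2.996 3.091 -0.588
v 3.419 3.807 -1.24
v 3.682 3.658 -1.015
v 3.154 3.668 -0.708
v 2.838 2.802 -1.225
v 3.101 2.653 -1
v 3.524 3.369 -1.652
v 3.787 3.22 -1.427
v 3.366 2.792 -1.532
v 3.849 3.075 -1.084
v 3.425 2.725 -0.82
v 3.427 2.647 -1.189
v 3.689 2.864 -1.352
v 3.784 3.346 -0.83
v 3.36 2.996 -0.566
v 3.256 3.356 -0.523
v 3.518 3.572 -0.686
v 3.686 2.99 -0.755
v 3.16 3.464 -1.674
v 2.736 3.114 -1.41
v 3.002 2.888 -1.554
v 3.264 3.104 -1.717
v 3.095 3.735 -1.42
v 2.671 3.385 -1.156
v 2.831 3.596 -0.888
v 3.093 3.813 -1.051
v 2.834 3.47 -1.485
v 1.909 1.544 -2.073
v 2.124 1.914 -2.563
v 1.411 2.796 -1.347
v 1.654 1.766 -2.629
v 1.333 1.488 -2.37
v 1.349 1.243 -1.937
v 1.693 1.175 -1.584
v 2.163 1.323 -1.518
v 2.484 1.601 -1.777
v 2.468 1.846 -2.21
f 2 1 5
f 2 5 3
f 3 5 6
f 3 6 4
f 5 1 7
f 5 7 6
f 6 7 8
f 6 8 4
f 7 1 9
f 7 9 8
f 8 9 10
f 8 10 4
f 9 1 11
f 9 11 10
f 10 11 12
f 10 12 4
f 11 1 13
f 11 13 12
f 12 13 14
f 12 14 4
f 13 1 15
f 13 15 14
f 14 15 16
f 14 16 4
f 15 1 17
f 15 17 16
f 16 17 18
f 16 18 4
f 17 1 2
f 17 2 18
f 18 2 3
f 18 3 4
f 20 19 23
f 20 23 21
f 21 23 24
f 21 24 22
f 23 19 25
f 23 25 24
f 24 25 26
f 24 26 22
f 25 19 27
f 25 27 26
f 26 27 28
f 26 28 22
f 27 19 29
f 27 29 28
f 28 29 30
f 28 30 22
f 29 19 31
f 29 31 30
f 30 31 32
f 30 32 22
f 31 19 33
f 31 33 32
f 32 33 34
f 32 34 22
f 33 19 35
f 33 35 34
f 34 35 36
f 34 36 22
f 35 19 37
f 35 37 36
f 36 37 38
f 36 38 22
f 37 19 20
f 37 20 38
f 38 20 21
f 38 21 22
f 39 76 55
f 76 50 79
f 55 79 44
f 76 79 55
f 39 55 51
f 55 44 56
f 51 56 40
f 55 56 51
f 39 51 60
f 51 40 61
f 60 61 46
f 51 61 60
f 39 60 72
f 60 46 75
f 72 75 49
f 60 75 72
f 39 72 76
f 72 49 80
f 76 80 50
f 72 80 76
f 40 56 67
f 56 44 70
f 67 70 48
f 56 70 67
f 44 79 57
f 79 50 78
f 57 78 43
f 79 78 57
f 50 80 77
f 80 49 73
f 77 73 41
f 80 73 77
f 49 75 74
f 75 46 62
f 74 62 45
f 75 62 74
f 46 61 66
f 61 40 63
f 66 63 47
f 61 63 66
f 42 68 54
f 68 48 69
f 54 69 43
f 68 69 54
f 42 54 52
f 54 43 53
f 52 53 41
f 54 53 52
f 42 52 59
f 52 41 58
f 59 58 45
f 52 58 59
f 42 59 64
f 59 45 65
f 64 65 47
f 59 65 64
f 42 64 68
f 64 47 71
f 68 71 48
f 64 71 68
f 43 69 57
f 69 48 70
f 57 70 44
f 69 70 57
f 41 53 77
f 53 43 78
f 77 78 50
f 53 78 77
f 45 58 74
f 58 41 73
f 74 73 49
f 58 73 74
f 47 65 66
f 65 45 62
f 66 62 46
f 65 62 66
f 48 71 67
f 71 47 63
f 67 63 40
f 71 63 67
f 82 81 84
f 82 84 83
f 84 81 85
f 84 85 83
f 85 81 86
f 85 86 83
f 86 81 87
f 86 87 83
f 87 81 88
f 87 88 83
f 88 81 89
f 88 89 83
f 89 81 90
f 89 90 83
f 90 81 82
f 90 82 83



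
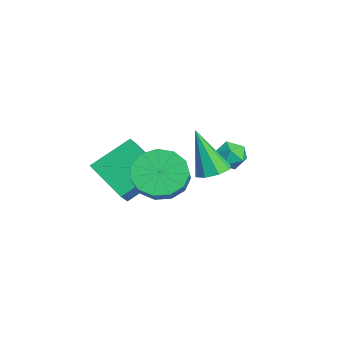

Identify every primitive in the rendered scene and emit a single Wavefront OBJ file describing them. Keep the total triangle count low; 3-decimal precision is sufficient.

v -0.287 -2.936 -2.593
v 0.431 -2.673 -3.341
v 1.186 -2.841 -2.675
v 0.467 -3.104 -1.927
v 0.291 -2.162 -3.052
v 1.046 -2.33 -2.387
v -0.032 -1.897 -2.618
v 0.722 -2.065 -1.953
v -0.437 -1.962 -2.176
v 0.317 -2.13 -1.511
v -0.794 -2.336 -1.866
v -0.04 -2.504 -1.201
v -0.99 -2.9 -1.787
v -0.236 -3.069 -1.121
v -0.963 -3.476 -1.963
v -0.209 -3.645 -1.298
v -0.721 -3.88 -2.34
v 0.033 -4.049 -1.674
v -0.342 -3.985 -2.796
v 0.412 -4.153 -2.131
v 0.055 -3.756 -3.189
v 0.809 -3.925 -2.523
v 0.343 -3.267 -3.391
v 1.098 -3.436 -2.726
v -3.517 0.731 -3.098
v -3.122 0.126 -3.035
v -3.998 0.314 -4.085
v -3.603 -0.291 -4.022
v -4.138 -0.157 -3.551
v -3.841 0.101 -2.941
v -3.279 0.339 -4.179
v -2.982 0.597 -3.569
v -2.975 -0.116 -3.703
v -3.506 -0.423 -3.315
v -3.614 0.863 -3.805
v -4.145 0.556 -3.417
v -2.497 -0.635 -3.754
v -1.803 -0.542 -3.549
v -3.003 -1.245 -1.766
v -2.108 -0.079 -3.484
v -2.642 0.059 -3.578
v -3.09 -0.21 -3.775
v -3.191 -0.728 -3.959
v -2.886 -1.191 -4.023
v -2.352 -1.328 -3.93
v -1.904 -1.06 -3.733
v -3 -4.956 -3.617
v -2.422 -5.272 -3.003
v -3.331 -3.402 -2.503
v -2.753 -3.719 -1.889
v -1.527 -4.001 -4.511
v -0.949 -4.318 -3.897
v -1.858 -2.448 -3.397
v -1.28 -2.764 -2.783
f 2 1 5
f 2 5 3
f 3 5 6
f 3 6 4
f 5 1 7
f 5 7 6
f 6 7 8
f 6 8 4
f 7 1 9
f 7 9 8
f 8 9 10
f 8 10 4
f 9 1 11
f 9 11 10
f 10 11 12
f 10 12 4
f 11 1 13
f 11 13 12
f 12 13 14
f 12 14 4
f 13 1 15
f 13 15 14
f 14 15 16
f 14 16 4
f 15 1 17
f 15 17 16
f 16 17 18
f 16 18 4
f 17 1 19
f 17 19 18
f 18 19 20
f 18 20 4
f 19 1 21
f 19 21 20
f 20 21 22
f 20 22 4
f 21 1 23
f 21 23 22
f 22 23 24
f 22 24 4
f 23 1 2
f 23 2 24
f 24 2 3
f 24 3 4
f 25 36 30
f 25 30 26
f 25 26 32
f 25 32 35
f 25 35 36
f 26 30 34
f 30 36 29
f 36 35 27
f 35 32 31
f 32 26 33
f 28 34 29
f 28 29 27
f 28 27 31
f 28 31 33
f 28 33 34
f 29 34 30
f 27 29 36
f 31 27 35
f 33 31 32
f 34 33 26
f 38 37 40
f 38 40 39
f 40 37 41
f 40 41 39
f 41 37 42
f 41 42 39
f 42 37 43
f 42 43 39
f 43 37 44
f 43 44 39
f 44 37 45
f 44 45 39
f 45 37 46
f 45 46 39
f 46 37 38
f 46 38 39
f 48 50 47
f 51 48 47
f 47 50 49
f 49 51 47
f 48 54 50
f 52 48 51
f 52 54 48
f 50 54 49
f 53 51 49
f 49 54 53
f 53 52 51
f 54 52 53



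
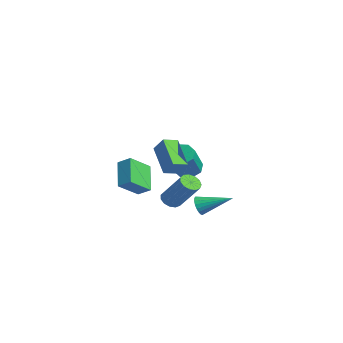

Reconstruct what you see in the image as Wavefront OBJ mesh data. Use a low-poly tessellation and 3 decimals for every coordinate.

v 1.337 -3.436 -0.442
v 1.804 -3.364 -0.843
v 3.09 -2.771 0.761
v 2.623 -2.844 1.162
v 1.64 -3.055 -0.826
v 2.926 -2.462 0.778
v 1.38 -2.868 -0.687
v 2.666 -2.275 0.918
v 1.106 -2.862 -0.47
v 2.392 -2.269 1.135
v 0.906 -3.037 -0.244
v 2.192 -2.444 1.36
v 0.842 -3.34 -0.081
v 2.128 -2.747 1.523
v 0.936 -3.673 -0.033
v 2.222 -3.08 1.571
v 1.157 -3.931 -0.115
v 2.443 -3.338 1.49
v 1.435 -4.032 -0.3
v 2.721 -3.439 1.304
v 1.682 -3.944 -0.531
v 2.968 -3.351 1.073
v 1.819 -3.695 -0.734
v 3.106 -3.102 0.871
v 0.573 -1.562 -1.425
v 0.898 -1.514 -1.987
v 1.547 -0.058 -0.735
v 0.684 -1.355 -2.032
v 0.451 -1.232 -1.972
v 0.239 -1.166 -1.817
v 0.085 -1.168 -1.595
v 0.015 -1.238 -1.344
v 0.042 -1.365 -1.106
v 0.161 -1.525 -0.924
v 0.351 -1.692 -0.829
v 0.579 -1.836 -0.836
v 0.807 -1.933 -0.946
v 0.994 -1.966 -1.138
v 1.108 -1.929 -1.38
v 1.13 -1.828 -1.63
v 1.055 -1.682 -1.845
v -3.309 -4.721 -0.934
v -4.658 -4.26 0.322
v -3.727 -3.421 -1.86
v -5.076 -2.96 -0.604
v -2.704 -4.2 -0.476
v -4.053 -3.739 0.78
v -3.122 -2.9 -1.402
v -4.471 -2.439 -0.146
v -1.334 -1.426 0.671
v -0.699 -0.956 0.492
v 0.349 -1.825 1.93
v -0.286 -2.294 2.109
v -1.071 -0.7 0.917
v -0.022 -1.569 2.355
v -1.597 -0.87 1.199
v -0.548 -1.738 2.636
v -1.969 -1.365 1.171
v -0.921 -2.234 2.608
v -1.969 -1.895 0.85
v -0.921 -2.764 2.288
v -1.598 -2.151 0.425
v -0.549 -3.02 1.863
v -1.072 -1.982 0.144
v -0.023 -2.85 1.581
v -0.699 -1.486 0.172
v 0.349 -2.355 1.609
v 3.115 -4.515 2.188
v 1.631 -4.491 3.407
v 2.977 -3.665 2.004
v 1.493 -3.642 3.223
v 3.767 -4.238 2.977
v 2.283 -4.215 4.196
v 3.629 -3.389 2.793
v 2.145 -3.365 4.012
f 2 1 5
f 2 5 3
f 3 5 6
f 3 6 4
f 5 1 7
f 5 7 6
f 6 7 8
f 6 8 4
f 7 1 9
f 7 9 8
f 8 9 10
f 8 10 4
f 9 1 11
f 9 11 10
f 10 11 12
f 10 12 4
f 11 1 13
f 11 13 12
f 12 13 14
f 12 14 4
f 13 1 15
f 13 15 14
f 14 15 16
f 14 16 4
f 15 1 17
f 15 17 16
f 16 17 18
f 16 18 4
f 17 1 19
f 17 19 18
f 18 19 20
f 18 20 4
f 19 1 21
f 19 21 20
f 20 21 22
f 20 22 4
f 21 1 23
f 21 23 22
f 22 23 24
f 22 24 4
f 23 1 2
f 23 2 24
f 24 2 3
f 24 3 4
f 26 25 28
f 26 28 27
f 28 25 29
f 28 29 27
f 29 25 30
f 29 30 27
f 30 25 31
f 30 31 27
f 31 25 32
f 31 32 27
f 32 25 33
f 32 33 27
f 33 25 34
f 33 34 27
f 34 25 35
f 34 35 27
f 35 25 36
f 35 36 27
f 36 25 37
f 36 37 27
f 37 25 38
f 37 38 27
f 38 25 39
f 38 39 27
f 39 25 40
f 39 40 27
f 40 25 41
f 40 41 27
f 41 25 26
f 41 26 27
f 43 45 42
f 46 43 42
f 42 45 44
f 44 46 42
f 43 49 45
f 47 43 46
f 47 49 43
f 45 49 44
f 48 46 44
f 44 49 48
f 48 47 46
f 49 47 48
f 51 50 54
f 51 54 52
f 52 54 55
f 52 55 53
f 54 50 56
f 54 56 55
f 55 56 57
f 55 57 53
f 56 50 58
f 56 58 57
f 57 58 59
f 57 59 53
f 58 50 60
f 58 60 59
f 59 60 61
f 59 61 53
f 60 50 62
f 60 62 61
f 61 62 63
f 61 63 53
f 62 50 64
f 62 64 63
f 63 64 65
f 63 65 53
f 64 50 66
f 64 66 65
f 65 66 67
f 65 67 53
f 66 50 51
f 66 51 67
f 67 51 52
f 67 52 53
f 69 71 68
f 72 69 68
f 68 71 70
f 70 72 68
f 69 75 71
f 73 69 72
f 73 75 69
f 71 75 70
f 74 72 70
f 70 75 74
f 74 73 72
f 75 73 74



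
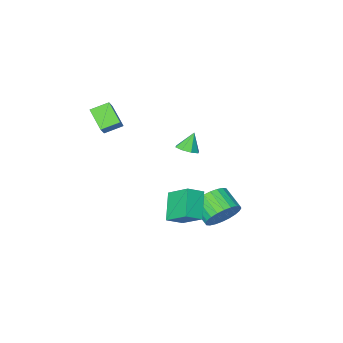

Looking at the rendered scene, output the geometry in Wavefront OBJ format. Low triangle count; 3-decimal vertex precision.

v -0.047 2.493 -3.889
v 0.613 2.954 -3.215
v 0.707 1.767 -2.497
v 0.047 1.307 -3.171
v 0.252 3.032 -3.039
v 0.346 1.846 -2.32
v -0.155 3.028 -2.992
v -0.061 1.842 -2.274
v -0.546 2.943 -3.082
v -0.452 1.756 -2.363
v -0.86 2.789 -3.295
v -0.766 1.603 -2.576
v -1.051 2.59 -3.598
v -0.957 1.404 -2.879
v -1.089 2.377 -3.945
v -0.995 1.19 -3.227
v -0.968 2.181 -4.284
v -0.874 0.995 -3.566
v -0.707 2.033 -4.563
v -0.613 0.846 -3.845
v -0.346 1.954 -4.74
v -0.252 0.768 -4.021
v 0.061 1.958 -4.786
v 0.155 0.772 -4.068
v 0.452 2.044 -4.697
v 0.546 0.857 -3.978
v 0.766 2.197 -4.484
v 0.86 1.011 -3.765
v 0.957 2.396 -4.181
v 1.051 1.21 -3.462
v 0.995 2.61 -3.833
v 1.089 1.423 -3.115
v 0.874 2.805 -3.494
v 0.968 1.619 -2.776
v -1.047 -2.649 -1.995
v -0.451 -2.851 -1.736
v -1.553 -2.771 -0.925
v -0.516 -2.335 -1.708
v -0.892 -2.003 -1.848
v -1.358 -2.05 -2.074
v -1.642 -2.447 -2.254
v -1.577 -2.963 -2.282
v -1.202 -3.295 -2.142
v -0.735 -3.248 -1.916
v 2.702 -3.88 1.784
v 3.143 -3.429 2.412
v 2.73 -2.696 0.913
v 3.171 -2.245 1.54
v 3.649 -4.215 1.36
v 4.09 -3.764 1.987
v 3.677 -3.031 0.488
v 4.118 -2.58 1.116
v 1.902 1.937 -2.047
v 1.573 3.248 -1.135
v 2.621 2.946 -3.239
v 2.293 4.257 -2.328
v 2.787 1.843 -1.592
v 2.459 3.154 -0.681
v 3.507 2.852 -2.785
v 3.178 4.163 -1.873
f 2 1 5
f 2 5 3
f 3 5 6
f 3 6 4
f 5 1 7
f 5 7 6
f 6 7 8
f 6 8 4
f 7 1 9
f 7 9 8
f 8 9 10
f 8 10 4
f 9 1 11
f 9 11 10
f 10 11 12
f 10 12 4
f 11 1 13
f 11 13 12
f 12 13 14
f 12 14 4
f 13 1 15
f 13 15 14
f 14 15 16
f 14 16 4
f 15 1 17
f 15 17 16
f 16 17 18
f 16 18 4
f 17 1 19
f 17 19 18
f 18 19 20
f 18 20 4
f 19 1 21
f 19 21 20
f 20 21 22
f 20 22 4
f 21 1 23
f 21 23 22
f 22 23 24
f 22 24 4
f 23 1 25
f 23 25 24
f 24 25 26
f 24 26 4
f 25 1 27
f 25 27 26
f 26 27 28
f 26 28 4
f 27 1 29
f 27 29 28
f 28 29 30
f 28 30 4
f 29 1 31
f 29 31 30
f 30 31 32
f 30 32 4
f 31 1 33
f 31 33 32
f 32 33 34
f 32 34 4
f 33 1 2
f 33 2 34
f 34 2 3
f 34 3 4
f 36 35 38
f 36 38 37
f 38 35 39
f 38 39 37
f 39 35 40
f 39 40 37
f 40 35 41
f 40 41 37
f 41 35 42
f 41 42 37
f 42 35 43
f 42 43 37
f 43 35 44
f 43 44 37
f 44 35 36
f 44 36 37
f 46 48 45
f 49 46 45
f 45 48 47
f 47 49 45
f 46 52 48
f 50 46 49
f 50 52 46
f 48 52 47
f 51 49 47
f 47 52 51
f 51 50 49
f 52 50 51
f 54 56 53
f 57 54 53
f 53 56 55
f 55 57 53
f 54 60 56
f 58 54 57
f 58 60 54
f 56 60 55
f 59 57 55
f 55 60 59
f 59 58 57
f 60 58 59



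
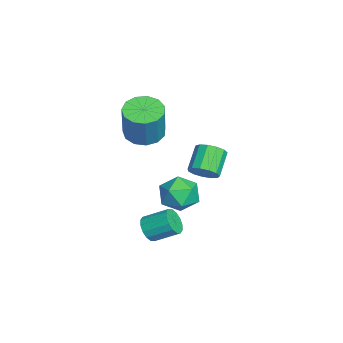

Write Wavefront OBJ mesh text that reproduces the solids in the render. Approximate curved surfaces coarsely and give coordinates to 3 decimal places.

v -1.948 0.322 0.527
v -1.643 -0.051 0.722
v -2.532 0.478 1.733
v -1.506 0.177 0.76
v -1.487 0.444 0.734
v -1.591 0.679 0.653
v -1.791 0.818 0.538
v -2.033 0.824 0.42
v -2.252 0.695 0.331
v -2.389 0.467 0.294
v -2.408 0.2 0.319
v -2.304 -0.035 0.4
v -2.104 -0.174 0.515
v -1.862 -0.18 0.633
v -0.615 0.334 1.245
v 0.159 0.971 0.97
v 0.889 0.944 2.96
v 0.115 0.306 3.235
v -0.286 1.314 1.137
v 0.445 1.287 3.127
v -0.835 1.346 1.339
v -0.104 1.319 3.329
v -1.314 1.056 1.511
v -0.584 1.029 3.501
v -1.572 0.537 1.599
v -0.841 0.51 3.589
v -1.526 -0.047 1.574
v -0.795 -0.074 3.564
v -1.19 -0.51 1.445
v -0.46 -0.537 3.435
v -0.672 -0.705 1.252
v 0.058 -0.732 3.242
v -0.136 -0.57 1.057
v 0.594 -0.598 3.047
v 0.248 -0.149 0.922
v 0.978 -0.176 2.912
v 0.358 0.426 0.889
v 1.088 0.399 2.879
v 1.968 1.849 -0.585
v 2.361 2.453 -1.407
v 3.619 1.447 -0.093
v 4.012 2.051 -0.915
v 3.515 2.535 -0.069
v 2.495 2.783 -0.374
v 3.485 1.117 -1.126
v 2.465 1.365 -1.431
v 3.298 2.001 -1.742
v 3.317 2.877 -1.089
v 2.663 1.023 -0.411
v 2.682 1.899 0.242
v -0.886 3.213 -1.979
v -0.339 3.463 -1.422
v -1.488 3.878 -0.483
v -2.034 3.627 -1.041
v -0.428 3.828 -1.691
v -1.576 4.243 -0.752
v -0.661 3.998 -2.051
v -1.81 4.413 -1.113
v -0.966 3.918 -2.389
v -2.114 4.333 -1.451
v -1.246 3.615 -2.597
v -2.394 4.029 -1.658
v -1.411 3.183 -2.609
v -2.559 3.598 -1.67
v -1.409 2.761 -2.42
v -2.558 3.176 -1.482
v -1.242 2.483 -2.092
v -2.39 2.897 -1.154
v -0.961 2.436 -1.728
v -2.109 2.85 -0.79
v -0.657 2.636 -1.444
v -1.805 3.05 -0.505
v -0.425 3.019 -1.33
v -1.573 3.433 -0.391
v 2.281 0.505 -3.767
v 2.66 0.125 -3.229
v 2.878 1.356 -2.514
v 2.499 1.735 -3.053
v 2.934 0.229 -3.492
v 3.151 1.46 -2.777
v 3.032 0.407 -3.829
v 3.25 1.638 -3.114
v 2.93 0.611 -4.149
v 3.147 1.842 -3.434
v 2.653 0.787 -4.367
v 2.871 2.018 -3.652
v 2.277 0.887 -4.424
v 2.495 2.118 -3.709
v 1.902 0.884 -4.306
v 2.12 2.115 -3.591
v 1.629 0.78 -4.043
v 1.846 2.011 -3.328
v 1.53 0.602 -3.706
v 1.748 1.833 -2.991
v 1.633 0.398 -3.386
v 1.85 1.629 -2.671
v 1.909 0.222 -3.168
v 2.127 1.453 -2.453
v 2.285 0.122 -3.111
v 2.503 1.353 -2.396
f 2 1 4
f 2 4 3
f 4 1 5
f 4 5 3
f 5 1 6
f 5 6 3
f 6 1 7
f 6 7 3
f 7 1 8
f 7 8 3
f 8 1 9
f 8 9 3
f 9 1 10
f 9 10 3
f 10 1 11
f 10 11 3
f 11 1 12
f 11 12 3
f 12 1 13
f 12 13 3
f 13 1 14
f 13 14 3
f 14 1 2
f 14 2 3
f 16 15 19
f 16 19 17
f 17 19 20
f 17 20 18
f 19 15 21
f 19 21 20
f 20 21 22
f 20 22 18
f 21 15 23
f 21 23 22
f 22 23 24
f 22 24 18
f 23 15 25
f 23 25 24
f 24 25 26
f 24 26 18
f 25 15 27
f 25 27 26
f 26 27 28
f 26 28 18
f 27 15 29
f 27 29 28
f 28 29 30
f 28 30 18
f 29 15 31
f 29 31 30
f 30 31 32
f 30 32 18
f 31 15 33
f 31 33 32
f 32 33 34
f 32 34 18
f 33 15 35
f 33 35 34
f 34 35 36
f 34 36 18
f 35 15 37
f 35 37 36
f 36 37 38
f 36 38 18
f 37 15 16
f 37 16 38
f 38 16 17
f 38 17 18
f 39 50 44
f 39 44 40
f 39 40 46
f 39 46 49
f 39 49 50
f 40 44 48
f 44 50 43
f 50 49 41
f 49 46 45
f 46 40 47
f 42 48 43
f 42 43 41
f 42 41 45
f 42 45 47
f 42 47 48
f 43 48 44
f 41 43 50
f 45 41 49
f 47 45 46
f 48 47 40
f 52 51 55
f 52 55 53
f 53 55 56
f 53 56 54
f 55 51 57
f 55 57 56
f 56 57 58
f 56 58 54
f 57 51 59
f 57 59 58
f 58 59 60
f 58 60 54
f 59 51 61
f 59 61 60
f 60 61 62
f 60 62 54
f 61 51 63
f 61 63 62
f 62 63 64
f 62 64 54
f 63 51 65
f 63 65 64
f 64 65 66
f 64 66 54
f 65 51 67
f 65 67 66
f 66 67 68
f 66 68 54
f 67 51 69
f 67 69 68
f 68 69 70
f 68 70 54
f 69 51 71
f 69 71 70
f 70 71 72
f 70 72 54
f 71 51 73
f 71 73 72
f 72 73 74
f 72 74 54
f 73 51 52
f 73 52 74
f 74 52 53
f 74 53 54
f 76 75 79
f 76 79 77
f 77 79 80
f 77 80 78
f 79 75 81
f 79 81 80
f 80 81 82
f 80 82 78
f 81 75 83
f 81 83 82
f 82 83 84
f 82 84 78
f 83 75 85
f 83 85 84
f 84 85 86
f 84 86 78
f 85 75 87
f 85 87 86
f 86 87 88
f 86 88 78
f 87 75 89
f 87 89 88
f 88 89 90
f 88 90 78
f 89 75 91
f 89 91 90
f 90 91 92
f 90 92 78
f 91 75 93
f 91 93 92
f 92 93 94
f 92 94 78
f 93 75 95
f 93 95 94
f 94 95 96
f 94 96 78
f 95 75 97
f 95 97 96
f 96 97 98
f 96 98 78
f 97 75 99
f 97 99 98
f 98 99 100
f 98 100 78
f 99 75 76
f 99 76 100
f 100 76 77
f 100 77 78



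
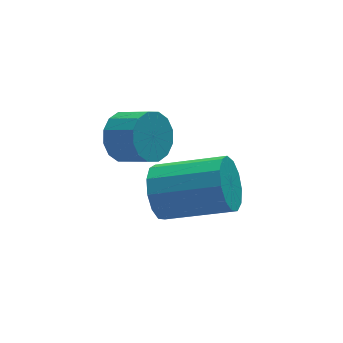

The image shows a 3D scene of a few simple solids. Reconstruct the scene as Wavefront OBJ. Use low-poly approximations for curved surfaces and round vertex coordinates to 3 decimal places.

v 0.158 2.114 3.571
v 0.825 2.428 3.315
v 1.368 1.68 3.812
v 0.702 1.366 4.069
v 0.752 2.61 3.668
v 1.296 1.862 4.165
v 0.521 2.659 3.995
v 1.064 1.912 4.492
v 0.192 2.563 4.208
v 0.736 1.815 4.706
v -0.146 2.346 4.251
v 0.398 1.598 4.749
v -0.402 2.067 4.112
v 0.142 1.319 4.61
v -0.508 1.8 3.828
v 0.035 1.052 4.325
v -0.436 1.618 3.475
v 0.108 0.87 3.972
v -0.204 1.568 3.148
v 0.339 0.821 3.645
v 0.124 1.665 2.934
v 0.668 0.917 3.432
v 0.462 1.882 2.891
v 1.006 1.134 3.389
v 0.718 2.161 3.03
v 1.262 1.413 3.528
v 0.965 1.706 1.178
v 1.408 1.977 0.48
v 3.079 1.006 1.165
v 2.635 0.734 1.862
v 1.468 2.321 0.824
v 3.138 1.35 1.509
v 1.367 2.47 1.28
v 3.038 1.499 1.965
v 1.139 2.376 1.704
v 2.809 1.405 2.389
v 0.855 2.069 1.96
v 2.526 1.098 2.645
v 0.607 1.647 1.968
v 2.277 0.676 2.653
v 0.472 1.243 1.725
v 2.142 0.272 2.41
v 0.493 0.986 1.308
v 2.163 0.015 1.993
v 0.664 0.958 0.85
v 2.335 -0.013 1.535
v 0.931 1.167 0.496
v 2.601 0.195 1.18
v 1.208 1.547 0.358
v 2.879 0.575 1.042
f 2 1 5
f 2 5 3
f 3 5 6
f 3 6 4
f 5 1 7
f 5 7 6
f 6 7 8
f 6 8 4
f 7 1 9
f 7 9 8
f 8 9 10
f 8 10 4
f 9 1 11
f 9 11 10
f 10 11 12
f 10 12 4
f 11 1 13
f 11 13 12
f 12 13 14
f 12 14 4
f 13 1 15
f 13 15 14
f 14 15 16
f 14 16 4
f 15 1 17
f 15 17 16
f 16 17 18
f 16 18 4
f 17 1 19
f 17 19 18
f 18 19 20
f 18 20 4
f 19 1 21
f 19 21 20
f 20 21 22
f 20 22 4
f 21 1 23
f 21 23 22
f 22 23 24
f 22 24 4
f 23 1 25
f 23 25 24
f 24 25 26
f 24 26 4
f 25 1 2
f 25 2 26
f 26 2 3
f 26 3 4
f 28 27 31
f 28 31 29
f 29 31 32
f 29 32 30
f 31 27 33
f 31 33 32
f 32 33 34
f 32 34 30
f 33 27 35
f 33 35 34
f 34 35 36
f 34 36 30
f 35 27 37
f 35 37 36
f 36 37 38
f 36 38 30
f 37 27 39
f 37 39 38
f 38 39 40
f 38 40 30
f 39 27 41
f 39 41 40
f 40 41 42
f 40 42 30
f 41 27 43
f 41 43 42
f 42 43 44
f 42 44 30
f 43 27 45
f 43 45 44
f 44 45 46
f 44 46 30
f 45 27 47
f 45 47 46
f 46 47 48
f 46 48 30
f 47 27 49
f 47 49 48
f 48 49 50
f 48 50 30
f 49 27 28
f 49 28 50
f 50 28 29
f 50 29 30



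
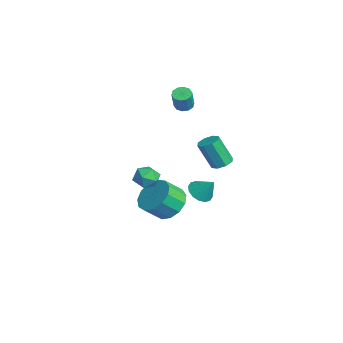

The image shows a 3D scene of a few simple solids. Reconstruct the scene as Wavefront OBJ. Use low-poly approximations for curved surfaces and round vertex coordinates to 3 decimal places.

v 1.868 -2.337 -1.39
v 2.797 -2.573 -1.817
v 2.962 -3.48 -0.958
v 2.032 -3.243 -0.53
v 2.903 -2.163 -1.404
v 3.068 -3.069 -0.545
v 2.68 -1.807 -0.987
v 2.845 -2.714 -0.127
v 2.199 -1.62 -0.697
v 2.364 -2.527 0.162
v 1.613 -1.661 -0.628
v 1.778 -2.567 0.232
v 1.108 -1.916 -0.8
v 1.272 -2.822 0.059
v 0.844 -2.304 -1.16
v 1.008 -3.211 -0.3
v 0.905 -2.703 -1.592
v 1.069 -3.61 -0.733
v 1.272 -2.986 -1.961
v 1.436 -3.892 -1.101
v 1.828 -3.062 -2.148
v 1.992 -3.969 -1.288
v 2.397 -2.908 -2.094
v 2.561 -3.815 -1.235
v -3.307 -0.239 2.722
v -2.831 -0.137 2.511
v -2.298 -0.399 3.588
v -2.773 -0.501 3.798
v -2.949 0.142 2.637
v -2.415 -0.12 3.713
v -3.203 0.275 2.795
v -2.669 0.014 3.872
v -3.496 0.212 2.925
v -2.963 -0.05 4.002
v -3.718 -0.024 2.978
v -3.184 -0.285 4.054
v -3.782 -0.341 2.932
v -3.249 -0.603 4.009
v -3.665 -0.62 2.807
v -3.131 -0.882 3.883
v -3.411 -0.754 2.648
v -2.877 -1.015 3.725
v -3.117 -0.69 2.518
v -2.584 -0.952 3.595
v -2.896 -0.455 2.466
v -2.362 -0.716 3.542
v 1.1 -3.139 0.208
v 1.615 -2.765 0.617
v 1.665 -4.195 0.463
v 2.18 -3.821 0.872
v 1.466 -3.872 1.118
v 1.117 -3.219 0.96
v 2.163 -3.741 0.12
v 1.814 -3.088 -0.038
v 2.272 -3.137 0.562
v 1.842 -3.218 1.18
v 1.438 -3.742 -0.1
v 1.008 -3.823 0.518
v 0.823 0.6 0.505
v 1.422 0.622 0.62
v 1.155 -0.039 2.13
v 0.557 -0.06 2.015
v 1.201 1.011 0.751
v 0.934 0.351 2.262
v 0.758 1.16 0.738
v 0.491 0.5 2.249
v 0.354 0.981 0.588
v 0.087 0.32 2.099
v 0.225 0.579 0.39
v -0.042 -0.082 1.9
v 0.446 0.189 0.258
v 0.179 -0.471 1.769
v 0.889 0.04 0.271
v 0.622 -0.62 1.782
v 1.293 0.22 0.421
v 1.026 -0.441 1.932
v -3.183 0.623 -3.838
v -2.751 1.027 -4.346
v -2.597 1.197 -2.882
v -3.077 1.256 -4.282
v -3.433 1.314 -4.1
v -3.721 1.188 -3.847
v -3.865 0.91 -3.592
v -3.827 0.556 -3.403
v -3.616 0.219 -3.33
v -3.289 -0.009 -3.394
v -2.934 -0.068 -3.577
v -2.646 0.058 -3.829
v -2.501 0.336 -4.084
v -2.54 0.691 -4.273
f 2 1 5
f 2 5 3
f 3 5 6
f 3 6 4
f 5 1 7
f 5 7 6
f 6 7 8
f 6 8 4
f 7 1 9
f 7 9 8
f 8 9 10
f 8 10 4
f 9 1 11
f 9 11 10
f 10 11 12
f 10 12 4
f 11 1 13
f 11 13 12
f 12 13 14
f 12 14 4
f 13 1 15
f 13 15 14
f 14 15 16
f 14 16 4
f 15 1 17
f 15 17 16
f 16 17 18
f 16 18 4
f 17 1 19
f 17 19 18
f 18 19 20
f 18 20 4
f 19 1 21
f 19 21 20
f 20 21 22
f 20 22 4
f 21 1 23
f 21 23 22
f 22 23 24
f 22 24 4
f 23 1 2
f 23 2 24
f 24 2 3
f 24 3 4
f 26 25 29
f 26 29 27
f 27 29 30
f 27 30 28
f 29 25 31
f 29 31 30
f 30 31 32
f 30 32 28
f 31 25 33
f 31 33 32
f 32 33 34
f 32 34 28
f 33 25 35
f 33 35 34
f 34 35 36
f 34 36 28
f 35 25 37
f 35 37 36
f 36 37 38
f 36 38 28
f 37 25 39
f 37 39 38
f 38 39 40
f 38 40 28
f 39 25 41
f 39 41 40
f 40 41 42
f 40 42 28
f 41 25 43
f 41 43 42
f 42 43 44
f 42 44 28
f 43 25 45
f 43 45 44
f 44 45 46
f 44 46 28
f 45 25 26
f 45 26 46
f 46 26 27
f 46 27 28
f 47 58 52
f 47 52 48
f 47 48 54
f 47 54 57
f 47 57 58
f 48 52 56
f 52 58 51
f 58 57 49
f 57 54 53
f 54 48 55
f 50 56 51
f 50 51 49
f 50 49 53
f 50 53 55
f 50 55 56
f 51 56 52
f 49 51 58
f 53 49 57
f 55 53 54
f 56 55 48
f 60 59 63
f 60 63 61
f 61 63 64
f 61 64 62
f 63 59 65
f 63 65 64
f 64 65 66
f 64 66 62
f 65 59 67
f 65 67 66
f 66 67 68
f 66 68 62
f 67 59 69
f 67 69 68
f 68 69 70
f 68 70 62
f 69 59 71
f 69 71 70
f 70 71 72
f 70 72 62
f 71 59 73
f 71 73 72
f 72 73 74
f 72 74 62
f 73 59 75
f 73 75 74
f 74 75 76
f 74 76 62
f 75 59 60
f 75 60 76
f 76 60 61
f 76 61 62
f 78 77 80
f 78 80 79
f 80 77 81
f 80 81 79
f 81 77 82
f 81 82 79
f 82 77 83
f 82 83 79
f 83 77 84
f 83 84 79
f 84 77 85
f 84 85 79
f 85 77 86
f 85 86 79
f 86 77 87
f 86 87 79
f 87 77 88
f 87 88 79
f 88 77 89
f 88 89 79
f 89 77 90
f 89 90 79
f 90 77 78
f 90 78 79



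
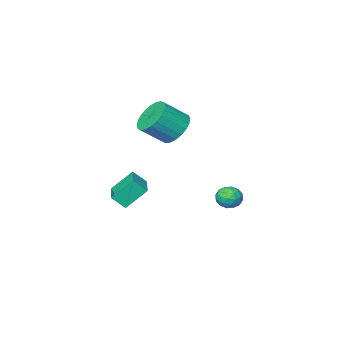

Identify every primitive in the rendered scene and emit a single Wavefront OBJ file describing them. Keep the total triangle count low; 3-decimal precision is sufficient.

v -1.497 -2.287 1.271
v -0.875 -2.479 0.473
v 0.28 -2.886 1.472
v -0.343 -2.693 2.269
v -0.797 -2.091 0.541
v 0.357 -2.498 1.54
v -0.826 -1.732 0.72
v 0.329 -2.139 1.719
v -0.957 -1.458 0.983
v 0.198 -1.865 1.982
v -1.17 -1.31 1.29
v -0.016 -1.717 2.289
v -1.433 -1.311 1.594
v -0.279 -1.718 2.593
v -1.706 -1.46 1.848
v -0.551 -1.867 2.847
v -1.947 -1.735 2.015
v -0.793 -2.142 3.014
v -2.12 -2.094 2.068
v -0.965 -2.501 3.067
v -2.197 -2.482 2
v -1.043 -2.889 2.999
v -2.169 -2.841 1.821
v -1.014 -3.248 2.82
v -2.038 -3.115 1.558
v -0.883 -3.522 2.557
v -1.824 -3.263 1.251
v -0.67 -3.67 2.25
v -1.561 -3.262 0.947
v -0.407 -3.669 1.946
v -1.289 -3.113 0.693
v -0.134 -3.52 1.692
v -1.047 -2.838 0.526
v 0.107 -3.245 1.525
v 1.14 -2.707 -2.915
v 0.198 -2.259 -1.852
v 2.031 -1.27 -2.732
v 1.089 -0.822 -1.668
v 1.671 -3.118 -2.272
v 0.729 -2.67 -1.208
v 2.562 -1.681 -2.088
v 1.62 -1.233 -1.025
v -0.406 4.119 -0.674
v 0.069 3.653 -0.574
v -1.089 3.347 -1.026
v -0.614 2.881 -0.926
v -0.9 3.188 -0.4
v -0.478 3.665 -0.182
v -0.542 3.335 -1.418
v -0.12 3.812 -1.2
v -0.015 3.168 -1.034
v -0.236 3.077 -0.405
v -0.784 3.923 -1.195
v -1.005 3.832 -0.566
v -0.109 3.953 -0.593
v -0.911 3.047 -1.007
v -1.08 3.227 -0.698
v -0.801 2.953 -0.639
v -0.43 3.961 -0.363
v -0.151 3.687 -0.304
v -0.721 3.414 -0.202
v -0.869 3.313 -1.296
v -0.59 3.039 -1.237
v -0.219 4.047 -0.961
v 0.06 3.773 -0.902
v -0.299 3.586 -1.398
v 0.121 3.395 -0.805
v -0.28 2.941 -1.011
v -0.238 3.208 -1.3
v 0.01 3.488 -1.172
v -0.009 3.341 -0.435
v -0.41 2.888 -0.642
v -0.579 3.068 -0.333
v -0.33 3.349 -0.205
v -0.058 3.057 -0.705
v -0.61 4.112 -0.958
v -1.011 3.659 -1.165
v -0.69 3.651 -1.395
v -0.441 3.932 -1.267
v -0.74 4.059 -0.589
v -1.141 3.605 -0.795
v -1.03 3.512 -0.428
v -0.782 3.792 -0.3
v -0.962 3.943 -0.895
f 2 1 5
f 2 5 3
f 3 5 6
f 3 6 4
f 5 1 7
f 5 7 6
f 6 7 8
f 6 8 4
f 7 1 9
f 7 9 8
f 8 9 10
f 8 10 4
f 9 1 11
f 9 11 10
f 10 11 12
f 10 12 4
f 11 1 13
f 11 13 12
f 12 13 14
f 12 14 4
f 13 1 15
f 13 15 14
f 14 15 16
f 14 16 4
f 15 1 17
f 15 17 16
f 16 17 18
f 16 18 4
f 17 1 19
f 17 19 18
f 18 19 20
f 18 20 4
f 19 1 21
f 19 21 20
f 20 21 22
f 20 22 4
f 21 1 23
f 21 23 22
f 22 23 24
f 22 24 4
f 23 1 25
f 23 25 24
f 24 25 26
f 24 26 4
f 25 1 27
f 25 27 26
f 26 27 28
f 26 28 4
f 27 1 29
f 27 29 28
f 28 29 30
f 28 30 4
f 29 1 31
f 29 31 30
f 30 31 32
f 30 32 4
f 31 1 33
f 31 33 32
f 32 33 34
f 32 34 4
f 33 1 2
f 33 2 34
f 34 2 3
f 34 3 4
f 36 38 35
f 39 36 35
f 35 38 37
f 37 39 35
f 36 42 38
f 40 36 39
f 40 42 36
f 38 42 37
f 41 39 37
f 37 42 41
f 41 40 39
f 42 40 41
f 43 80 59
f 80 54 83
f 59 83 48
f 80 83 59
f 43 59 55
f 59 48 60
f 55 60 44
f 59 60 55
f 43 55 64
f 55 44 65
f 64 65 50
f 55 65 64
f 43 64 76
f 64 50 79
f 76 79 53
f 64 79 76
f 43 76 80
f 76 53 84
f 80 84 54
f 76 84 80
f 44 60 71
f 60 48 74
f 71 74 52
f 60 74 71
f 48 83 61
f 83 54 82
f 61 82 47
f 83 82 61
f 54 84 81
f 84 53 77
f 81 77 45
f 84 77 81
f 53 79 78
f 79 50 66
f 78 66 49
f 79 66 78
f 50 65 70
f 65 44 67
f 70 67 51
f 65 67 70
f 46 72 58
f 72 52 73
f 58 73 47
f 72 73 58
f 46 58 56
f 58 47 57
f 56 57 45
f 58 57 56
f 46 56 63
f 56 45 62
f 63 62 49
f 56 62 63
f 46 63 68
f 63 49 69
f 68 69 51
f 63 69 68
f 46 68 72
f 68 51 75
f 72 75 52
f 68 75 72
f 47 73 61
f 73 52 74
f 61 74 48
f 73 74 61
f 45 57 81
f 57 47 82
f 81 82 54
f 57 82 81
f 49 62 78
f 62 45 77
f 78 77 53
f 62 77 78
f 51 69 70
f 69 49 66
f 70 66 50
f 69 66 70
f 52 75 71
f 75 51 67
f 71 67 44
f 75 67 71

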